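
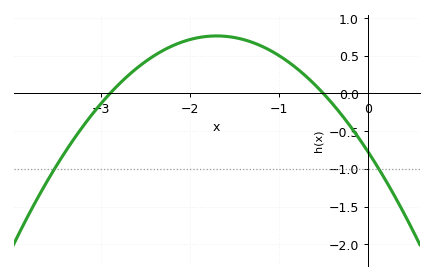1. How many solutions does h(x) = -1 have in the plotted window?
2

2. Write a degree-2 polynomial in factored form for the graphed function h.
y = -0.53(x + 2.9)(x + 0.5)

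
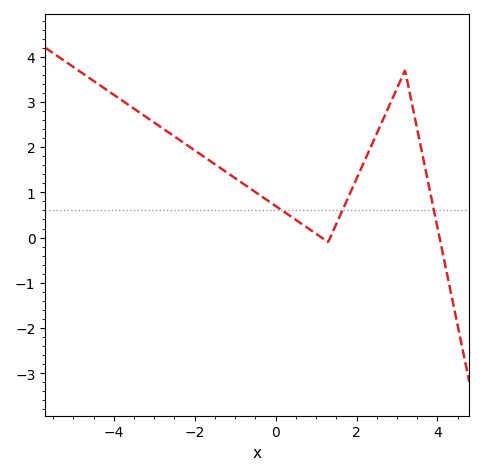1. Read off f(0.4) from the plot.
0.453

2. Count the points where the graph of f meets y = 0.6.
3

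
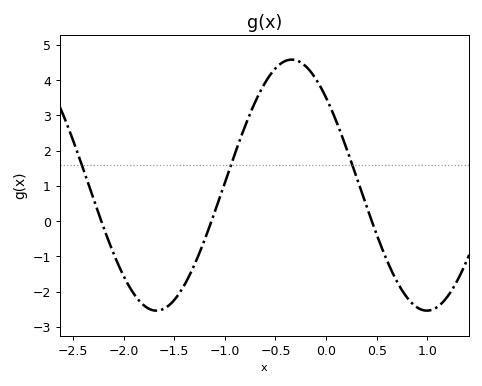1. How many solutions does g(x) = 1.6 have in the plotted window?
3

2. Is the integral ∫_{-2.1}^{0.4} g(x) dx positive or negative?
positive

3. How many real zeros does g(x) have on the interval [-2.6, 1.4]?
3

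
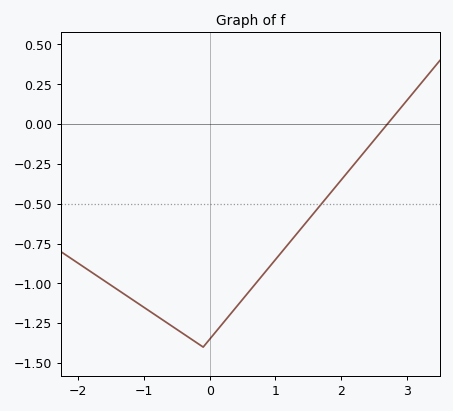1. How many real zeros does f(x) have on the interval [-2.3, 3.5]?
1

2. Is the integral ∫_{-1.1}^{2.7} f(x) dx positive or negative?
negative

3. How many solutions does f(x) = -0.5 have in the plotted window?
1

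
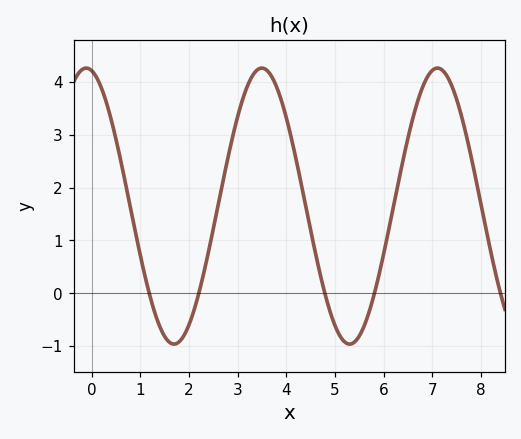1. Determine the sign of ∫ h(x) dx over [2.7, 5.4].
positive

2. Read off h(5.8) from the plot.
-0.04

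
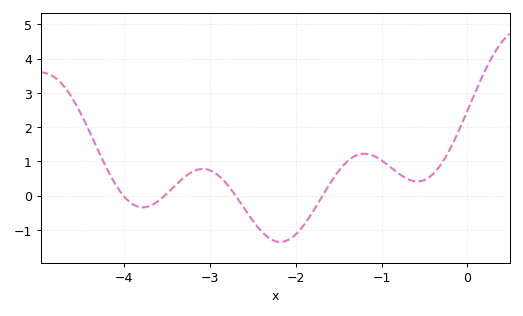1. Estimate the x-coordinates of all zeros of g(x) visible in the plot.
-4.01, -3.53, -2.7, -1.69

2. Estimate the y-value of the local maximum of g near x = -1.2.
1.22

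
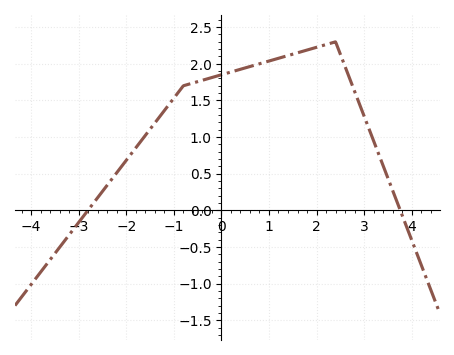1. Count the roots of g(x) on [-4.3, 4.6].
2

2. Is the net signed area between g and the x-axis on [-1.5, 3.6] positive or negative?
positive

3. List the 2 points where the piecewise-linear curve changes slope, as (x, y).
(-0.8, 1.7); (2.4, 2.3)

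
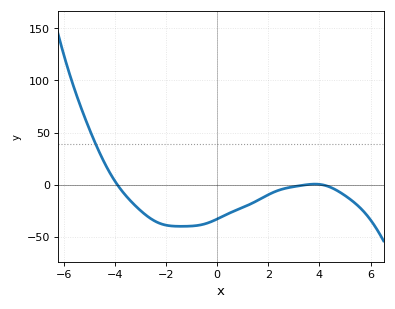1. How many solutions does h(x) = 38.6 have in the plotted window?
1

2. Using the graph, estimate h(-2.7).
-31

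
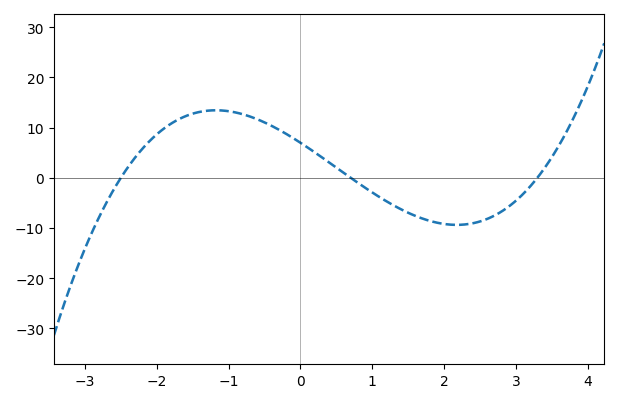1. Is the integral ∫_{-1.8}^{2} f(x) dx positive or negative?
positive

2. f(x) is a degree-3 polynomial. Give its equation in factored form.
y = 1.21(x + 2.5)(x - 0.7)(x - 3.3)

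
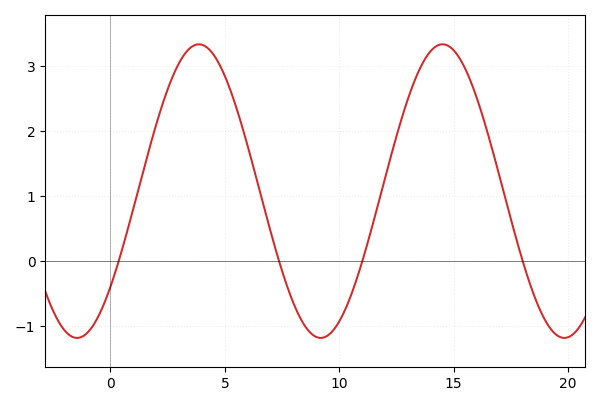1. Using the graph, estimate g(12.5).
1.9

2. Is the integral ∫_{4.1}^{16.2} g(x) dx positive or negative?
positive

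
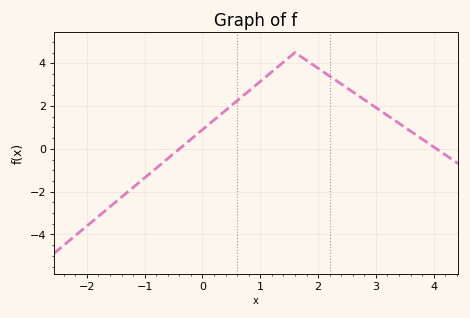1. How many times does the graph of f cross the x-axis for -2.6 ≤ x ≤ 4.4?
2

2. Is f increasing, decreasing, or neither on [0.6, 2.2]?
neither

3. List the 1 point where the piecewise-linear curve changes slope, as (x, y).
(1.6, 4.5)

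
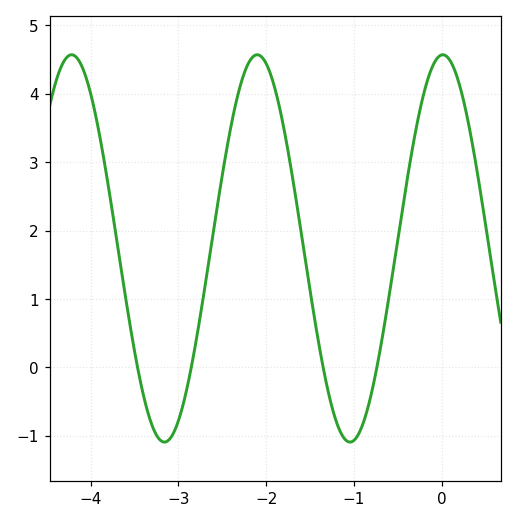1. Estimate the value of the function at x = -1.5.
1.13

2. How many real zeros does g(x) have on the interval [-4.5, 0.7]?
4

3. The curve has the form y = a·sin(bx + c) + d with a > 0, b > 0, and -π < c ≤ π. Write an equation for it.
y = 2.83sin(2.97x + 1.53) + 1.74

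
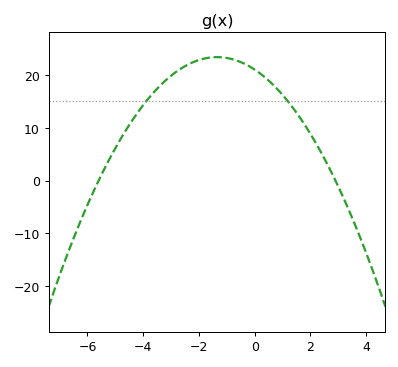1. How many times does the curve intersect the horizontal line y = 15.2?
2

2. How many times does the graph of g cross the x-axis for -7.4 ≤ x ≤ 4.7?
2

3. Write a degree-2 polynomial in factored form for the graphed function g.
y = -1.3(x + 5.6)(x - 2.9)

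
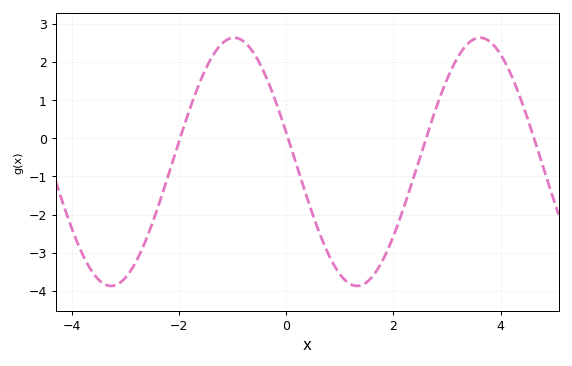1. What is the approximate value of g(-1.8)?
0.747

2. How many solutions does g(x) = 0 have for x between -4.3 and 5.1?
4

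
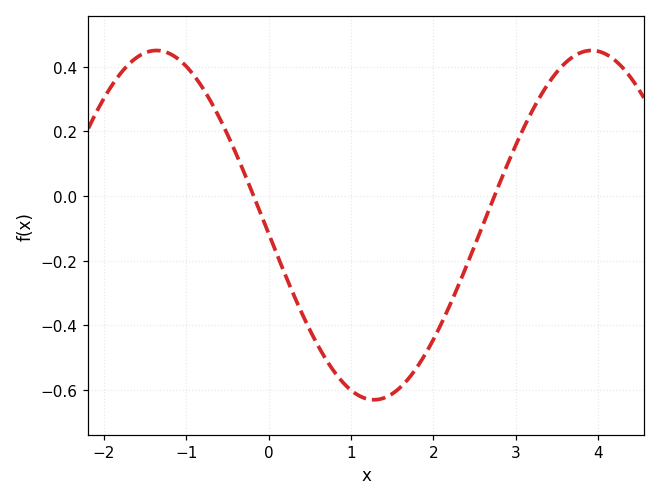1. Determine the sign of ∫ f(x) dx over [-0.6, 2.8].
negative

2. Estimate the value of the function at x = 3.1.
0.22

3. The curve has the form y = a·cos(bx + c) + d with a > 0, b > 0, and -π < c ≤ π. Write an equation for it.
y = 0.54cos(1.2x + 1.6) - 0.09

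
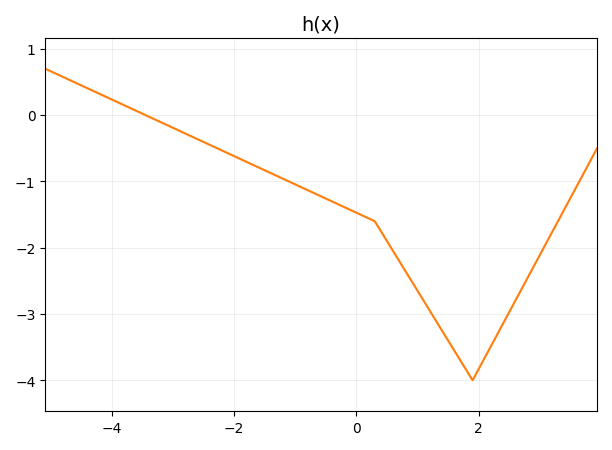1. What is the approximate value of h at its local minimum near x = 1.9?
-4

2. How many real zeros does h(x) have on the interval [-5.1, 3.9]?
1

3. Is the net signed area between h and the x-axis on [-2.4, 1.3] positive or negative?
negative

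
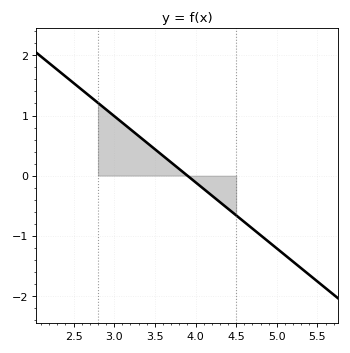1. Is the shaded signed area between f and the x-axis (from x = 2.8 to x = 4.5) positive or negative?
positive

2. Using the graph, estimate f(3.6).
0.3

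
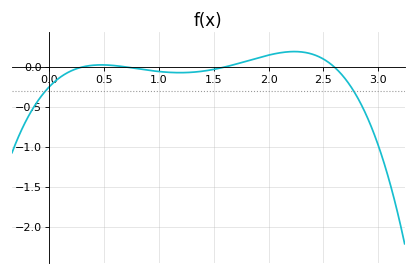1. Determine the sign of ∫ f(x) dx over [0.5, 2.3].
positive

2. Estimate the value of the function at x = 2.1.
0.2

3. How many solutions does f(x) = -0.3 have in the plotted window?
2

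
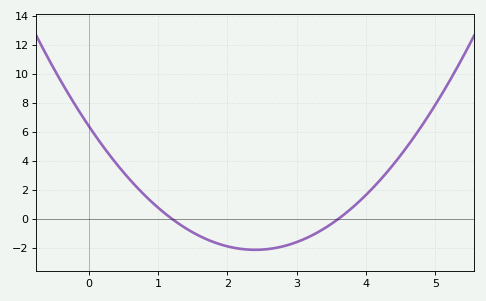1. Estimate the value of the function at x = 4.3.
3.2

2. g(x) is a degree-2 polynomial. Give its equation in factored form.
y = 1.48(x - 1.2)(x - 3.6)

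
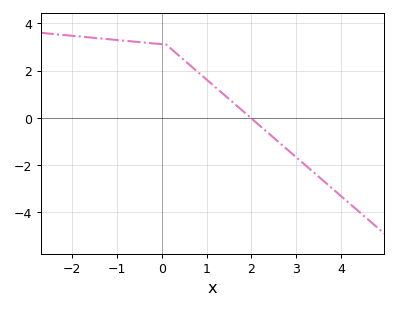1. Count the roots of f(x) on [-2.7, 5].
1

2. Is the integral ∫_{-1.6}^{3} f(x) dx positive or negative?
positive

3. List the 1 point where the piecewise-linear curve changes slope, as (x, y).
(0.1, 3.1)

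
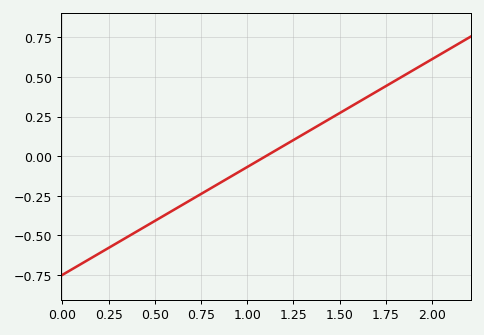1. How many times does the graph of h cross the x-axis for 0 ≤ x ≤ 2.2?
1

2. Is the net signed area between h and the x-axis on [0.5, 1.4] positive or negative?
negative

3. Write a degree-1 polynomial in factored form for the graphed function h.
y = 0.68(x - 1.1)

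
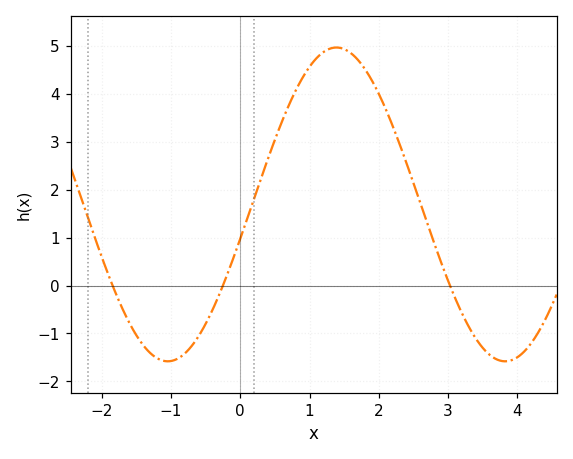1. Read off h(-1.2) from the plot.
-1.5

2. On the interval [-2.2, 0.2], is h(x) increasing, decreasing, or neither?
neither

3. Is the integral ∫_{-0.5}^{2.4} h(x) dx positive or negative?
positive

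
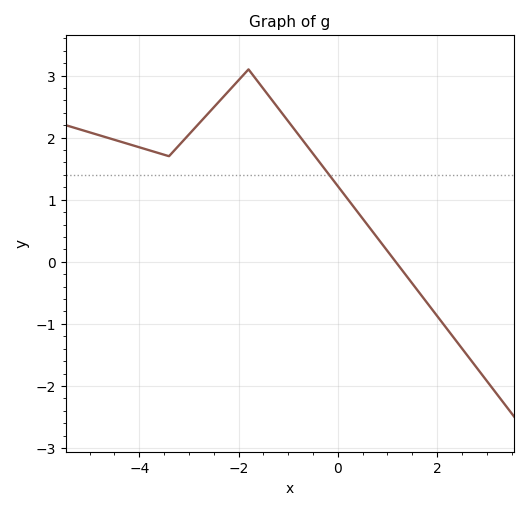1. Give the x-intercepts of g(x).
1.16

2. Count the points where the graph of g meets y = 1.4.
1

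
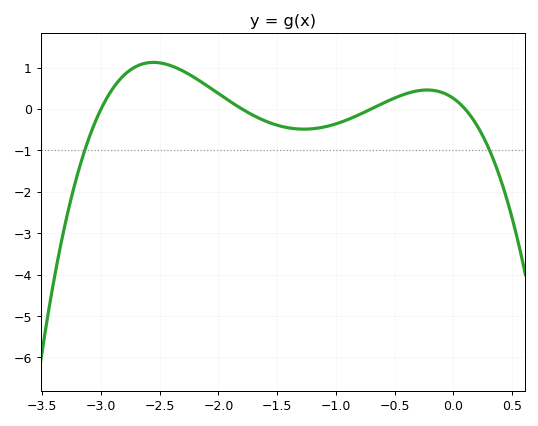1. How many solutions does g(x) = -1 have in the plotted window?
2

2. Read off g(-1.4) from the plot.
-0.457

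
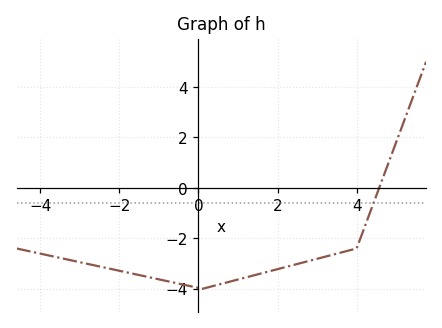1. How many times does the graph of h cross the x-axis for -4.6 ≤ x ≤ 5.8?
1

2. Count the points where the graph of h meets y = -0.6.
1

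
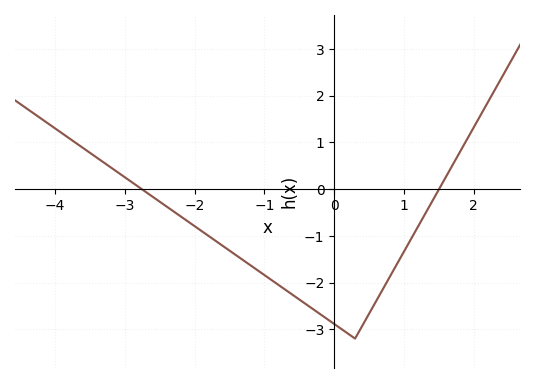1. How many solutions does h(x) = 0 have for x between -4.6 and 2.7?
2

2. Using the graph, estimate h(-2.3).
-0.5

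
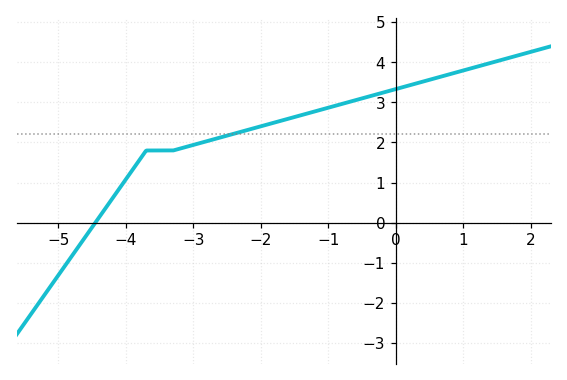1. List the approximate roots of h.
-4.4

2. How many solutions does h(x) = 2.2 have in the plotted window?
1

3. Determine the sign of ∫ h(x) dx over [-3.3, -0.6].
positive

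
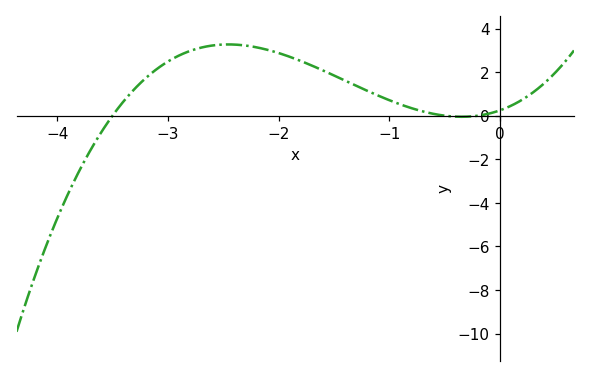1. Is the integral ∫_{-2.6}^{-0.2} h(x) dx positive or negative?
positive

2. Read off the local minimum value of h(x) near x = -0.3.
0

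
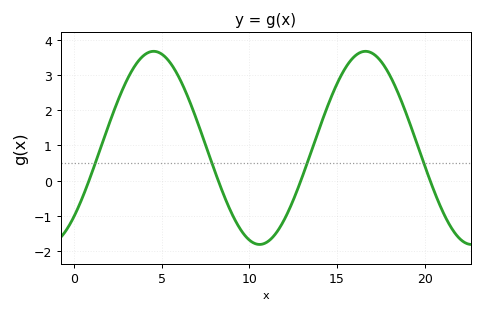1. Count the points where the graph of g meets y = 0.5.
4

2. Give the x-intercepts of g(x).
0.859, 8.23, 12.9, 20.3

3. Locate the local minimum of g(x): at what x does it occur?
10.6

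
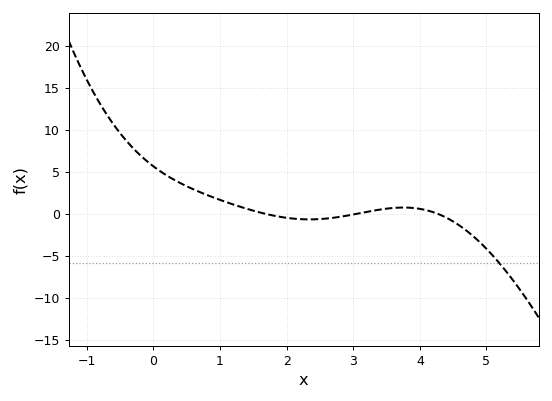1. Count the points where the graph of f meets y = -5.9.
1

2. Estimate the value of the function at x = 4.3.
-0.128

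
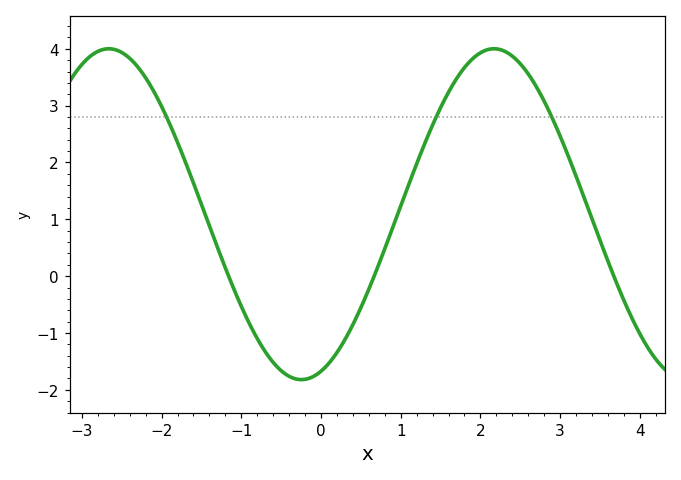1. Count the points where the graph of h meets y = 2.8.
3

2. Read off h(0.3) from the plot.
-1.1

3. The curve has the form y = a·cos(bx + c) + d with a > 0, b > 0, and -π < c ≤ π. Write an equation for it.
y = 2.91cos(1.3x - 2.8) + 1.09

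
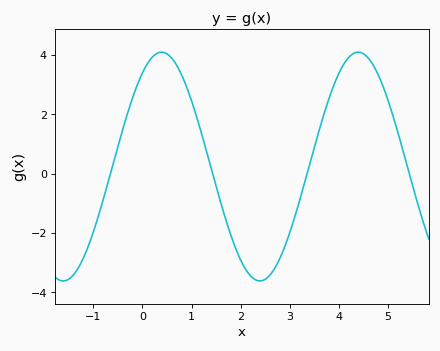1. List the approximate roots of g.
-0.6, 1.4, 3.4, 5.4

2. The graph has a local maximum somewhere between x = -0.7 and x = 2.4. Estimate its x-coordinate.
0.4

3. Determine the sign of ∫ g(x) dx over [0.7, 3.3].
negative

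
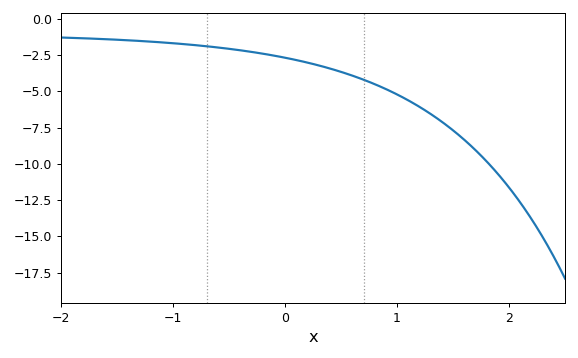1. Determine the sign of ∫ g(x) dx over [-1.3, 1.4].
negative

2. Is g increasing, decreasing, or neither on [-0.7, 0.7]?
decreasing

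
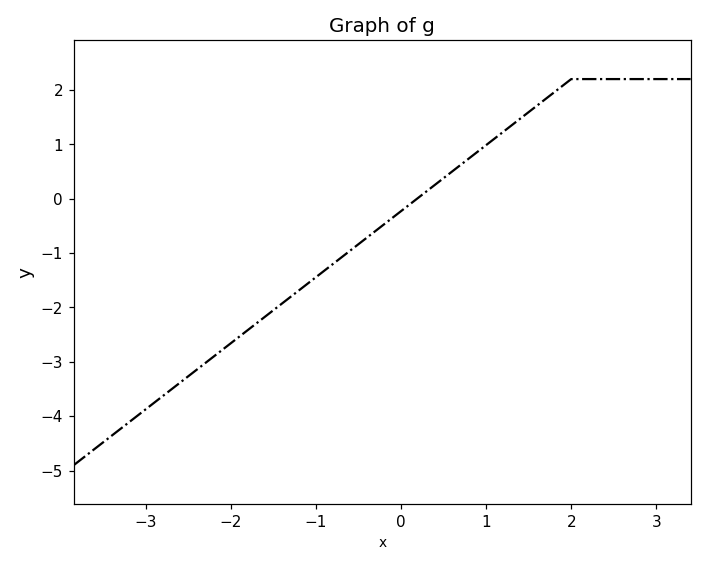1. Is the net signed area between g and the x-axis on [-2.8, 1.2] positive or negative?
negative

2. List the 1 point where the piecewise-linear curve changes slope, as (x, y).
(2, 2.2)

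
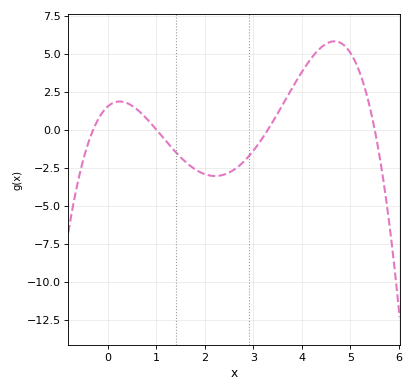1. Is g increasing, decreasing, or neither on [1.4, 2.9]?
neither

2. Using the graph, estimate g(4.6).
5.78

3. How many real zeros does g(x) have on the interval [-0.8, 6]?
4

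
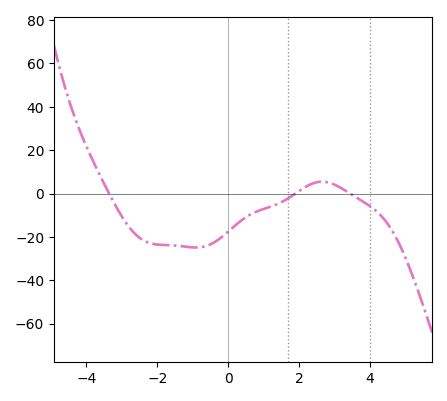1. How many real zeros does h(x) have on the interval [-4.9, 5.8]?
3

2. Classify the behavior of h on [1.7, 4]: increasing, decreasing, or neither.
neither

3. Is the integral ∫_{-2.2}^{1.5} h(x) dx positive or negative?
negative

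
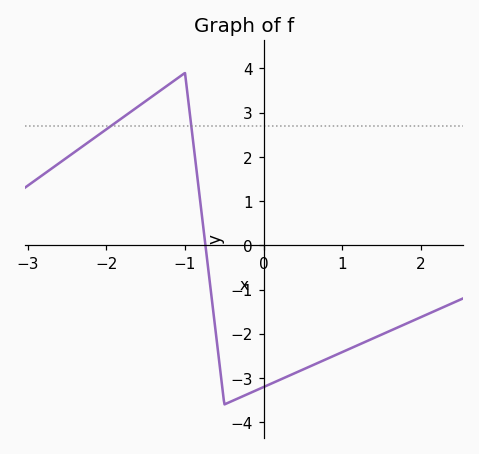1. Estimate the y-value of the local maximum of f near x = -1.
3.9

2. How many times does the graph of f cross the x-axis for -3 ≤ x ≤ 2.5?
1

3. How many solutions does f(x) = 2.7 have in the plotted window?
2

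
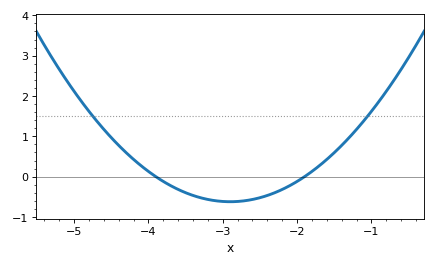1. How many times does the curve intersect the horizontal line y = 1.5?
2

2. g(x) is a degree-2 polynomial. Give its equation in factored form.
y = 0.62(x + 3.9)(x + 1.9)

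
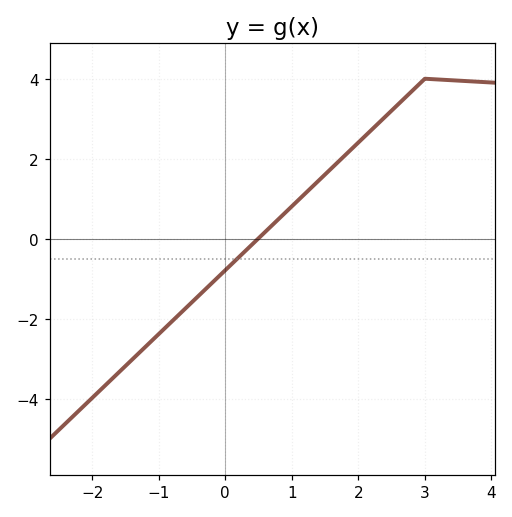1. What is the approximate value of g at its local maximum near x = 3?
4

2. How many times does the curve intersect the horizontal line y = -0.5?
1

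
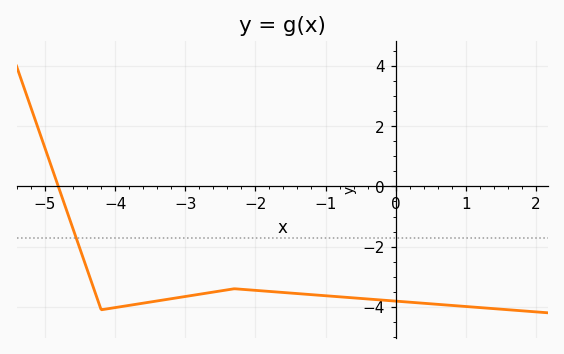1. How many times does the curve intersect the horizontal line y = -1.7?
1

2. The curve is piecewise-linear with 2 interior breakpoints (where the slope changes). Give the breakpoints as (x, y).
(-4.2, -4.1); (-2.3, -3.4)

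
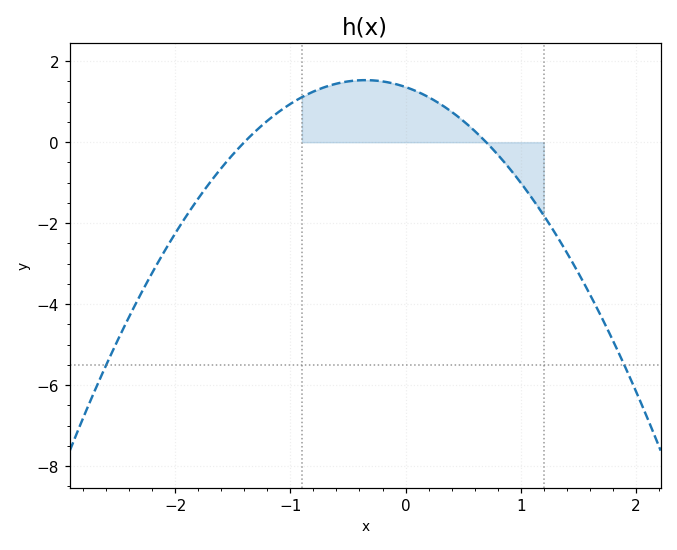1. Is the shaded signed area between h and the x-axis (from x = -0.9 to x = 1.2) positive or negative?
positive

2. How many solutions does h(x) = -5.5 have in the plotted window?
2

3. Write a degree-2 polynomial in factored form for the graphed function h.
y = -1.39(x + 1.4)(x - 0.7)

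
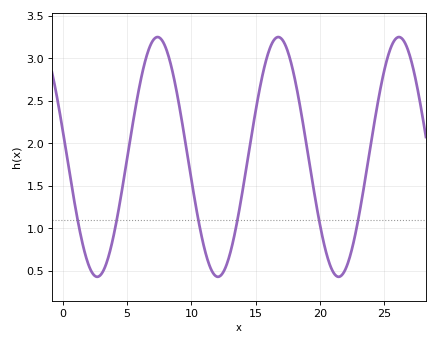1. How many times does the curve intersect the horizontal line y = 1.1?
6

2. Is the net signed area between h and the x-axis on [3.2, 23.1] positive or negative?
positive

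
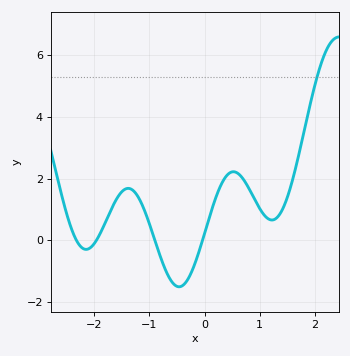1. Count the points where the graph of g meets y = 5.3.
1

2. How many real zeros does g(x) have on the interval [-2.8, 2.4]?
4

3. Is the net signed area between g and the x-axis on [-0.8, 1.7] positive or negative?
positive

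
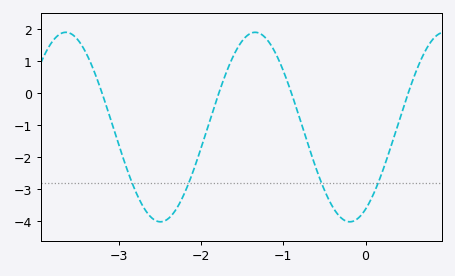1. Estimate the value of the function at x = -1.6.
1.2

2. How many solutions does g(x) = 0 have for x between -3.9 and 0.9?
4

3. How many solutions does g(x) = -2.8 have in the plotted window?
4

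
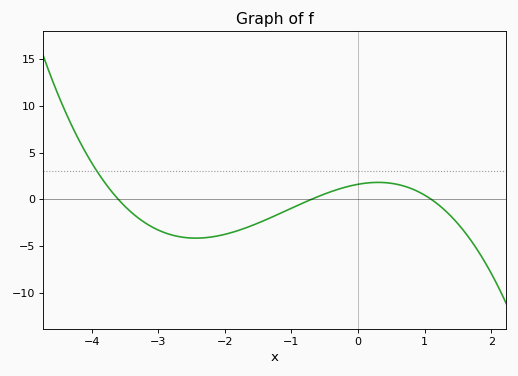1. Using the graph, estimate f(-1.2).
-1.5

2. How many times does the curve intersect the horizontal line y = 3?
1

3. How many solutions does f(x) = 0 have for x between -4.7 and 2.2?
3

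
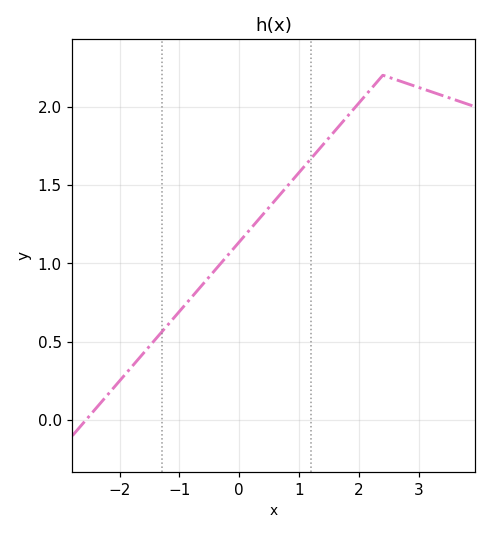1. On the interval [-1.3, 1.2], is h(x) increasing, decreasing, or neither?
increasing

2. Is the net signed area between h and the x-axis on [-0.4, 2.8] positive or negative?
positive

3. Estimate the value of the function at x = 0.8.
1.5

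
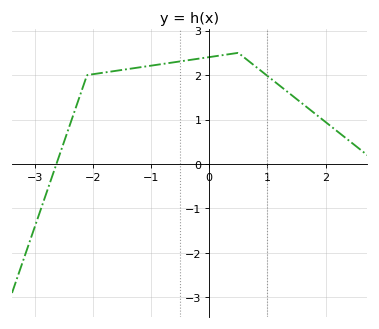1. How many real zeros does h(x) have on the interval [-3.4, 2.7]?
1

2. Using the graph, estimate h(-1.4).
2.13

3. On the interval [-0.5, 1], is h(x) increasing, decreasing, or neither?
neither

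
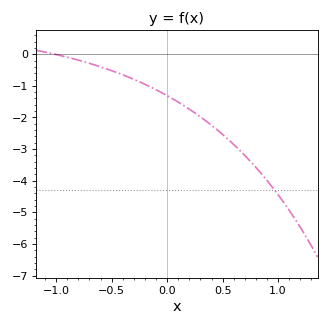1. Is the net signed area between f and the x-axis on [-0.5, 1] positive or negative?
negative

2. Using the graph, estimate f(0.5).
-2.5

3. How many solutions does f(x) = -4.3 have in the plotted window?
1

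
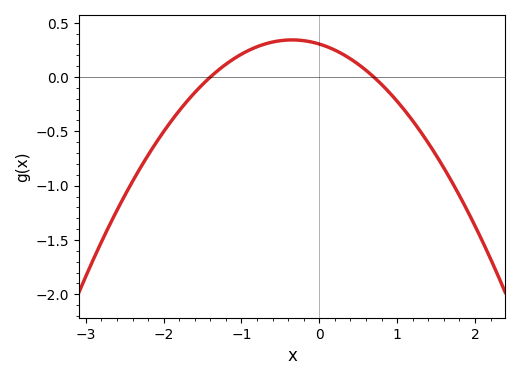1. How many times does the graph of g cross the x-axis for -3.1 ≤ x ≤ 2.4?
2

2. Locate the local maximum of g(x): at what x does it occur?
-0.4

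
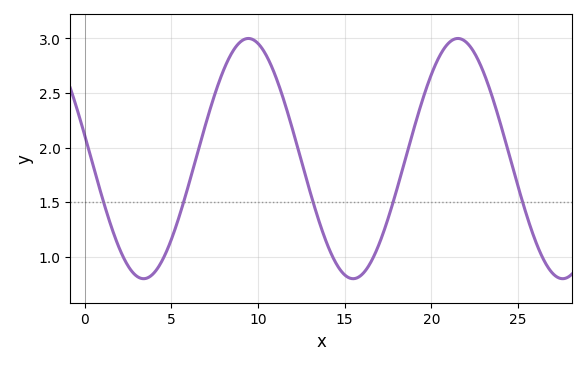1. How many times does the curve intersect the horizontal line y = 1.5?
5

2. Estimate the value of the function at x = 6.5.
1.94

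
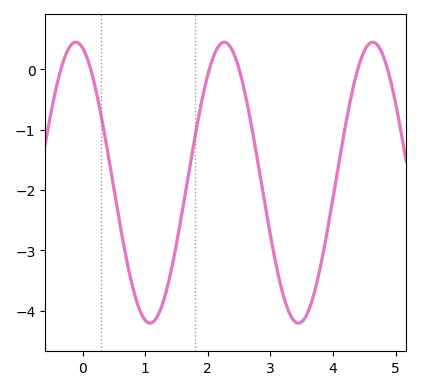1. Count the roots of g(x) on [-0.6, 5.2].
6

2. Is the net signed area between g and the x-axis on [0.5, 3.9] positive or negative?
negative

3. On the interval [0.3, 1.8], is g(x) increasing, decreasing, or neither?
neither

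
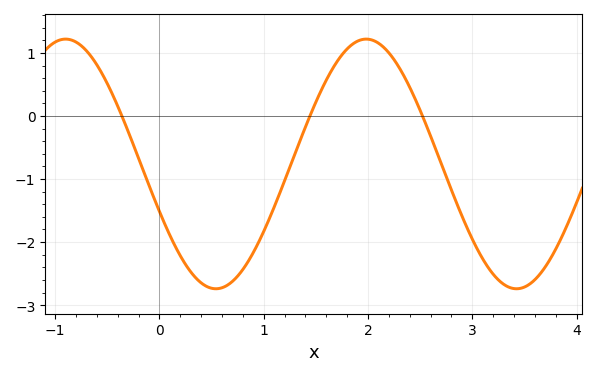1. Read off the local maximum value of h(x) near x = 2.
1.2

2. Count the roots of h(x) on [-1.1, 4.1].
3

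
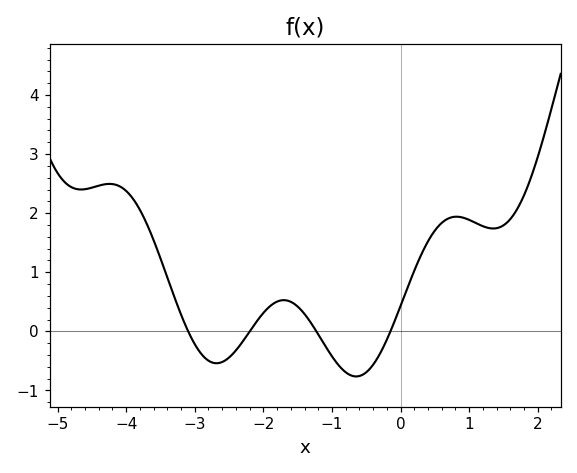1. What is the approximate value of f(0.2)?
1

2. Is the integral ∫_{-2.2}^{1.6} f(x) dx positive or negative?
positive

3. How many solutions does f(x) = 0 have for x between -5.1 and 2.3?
4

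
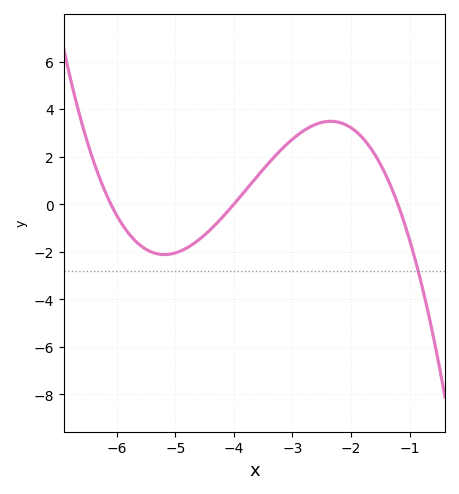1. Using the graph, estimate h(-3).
2.8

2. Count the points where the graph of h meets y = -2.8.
1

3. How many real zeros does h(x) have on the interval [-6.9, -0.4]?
3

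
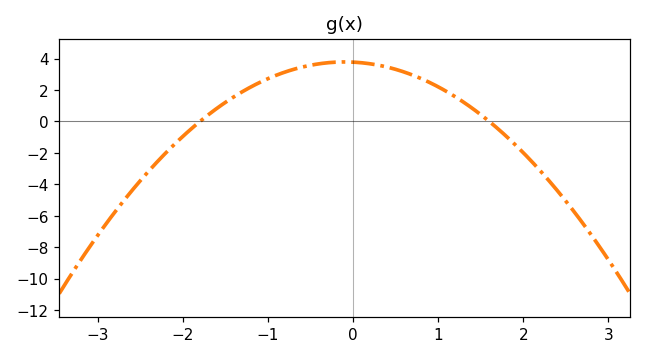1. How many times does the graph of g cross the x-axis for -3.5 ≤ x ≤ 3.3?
2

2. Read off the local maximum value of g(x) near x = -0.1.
3.79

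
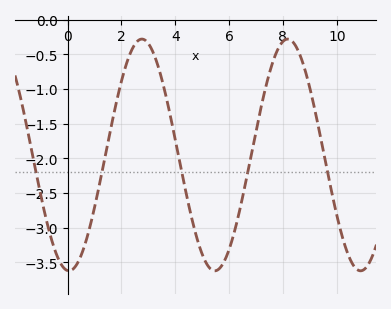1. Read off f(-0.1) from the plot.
-3.59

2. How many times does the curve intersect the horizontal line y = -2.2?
5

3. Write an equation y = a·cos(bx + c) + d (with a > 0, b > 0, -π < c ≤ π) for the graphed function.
y = 1.67cos(1.16x + 3.08) - 1.95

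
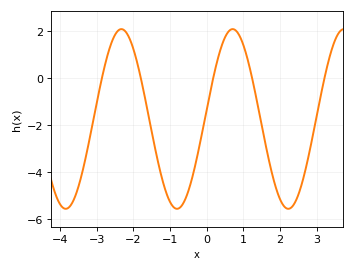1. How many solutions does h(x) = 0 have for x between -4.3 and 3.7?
5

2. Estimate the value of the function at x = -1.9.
0.698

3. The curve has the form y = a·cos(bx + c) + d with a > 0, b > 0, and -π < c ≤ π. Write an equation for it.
y = 3.82cos(2.07x - 1.47) - 1.74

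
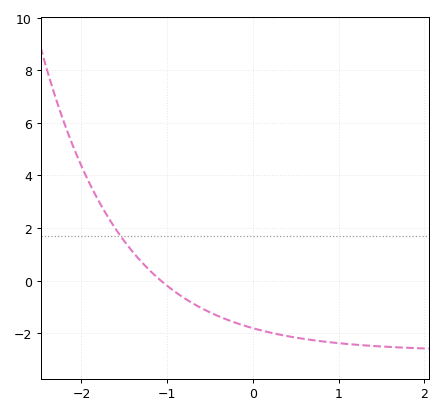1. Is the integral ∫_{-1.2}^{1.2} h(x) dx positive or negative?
negative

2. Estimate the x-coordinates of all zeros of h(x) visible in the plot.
-1.07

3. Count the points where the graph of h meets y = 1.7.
1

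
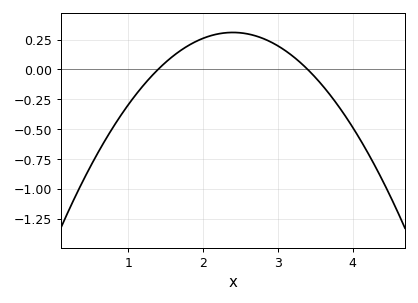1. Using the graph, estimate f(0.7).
-0.586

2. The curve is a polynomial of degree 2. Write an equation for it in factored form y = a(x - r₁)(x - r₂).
y = -0.31(x - 1.4)(x - 3.4)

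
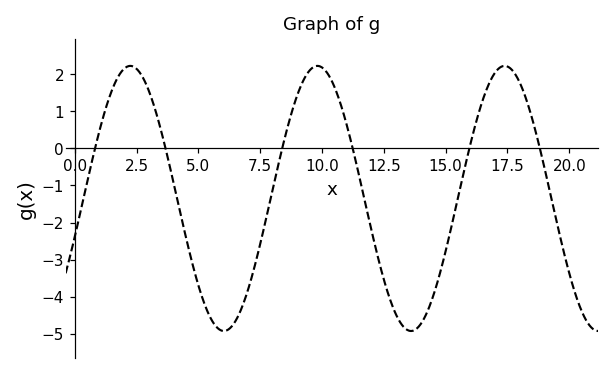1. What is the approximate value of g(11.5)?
-0.739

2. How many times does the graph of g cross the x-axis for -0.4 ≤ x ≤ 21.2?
6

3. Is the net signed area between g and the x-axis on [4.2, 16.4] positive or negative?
negative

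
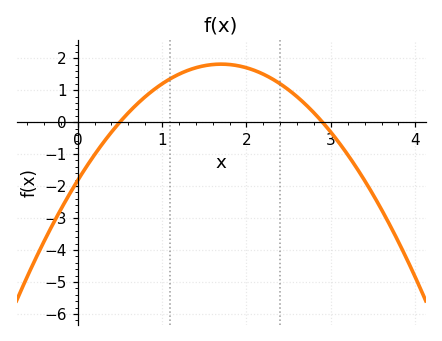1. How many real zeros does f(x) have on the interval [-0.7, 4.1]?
2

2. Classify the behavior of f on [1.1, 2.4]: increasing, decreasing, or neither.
neither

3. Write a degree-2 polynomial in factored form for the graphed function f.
y = -1.26(x - 0.5)(x - 2.9)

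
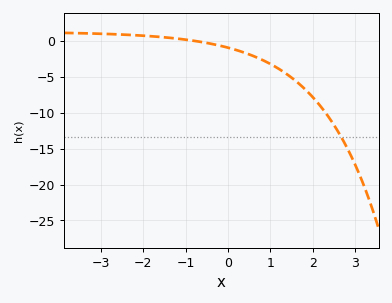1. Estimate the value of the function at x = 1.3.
-4.26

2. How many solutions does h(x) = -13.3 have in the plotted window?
1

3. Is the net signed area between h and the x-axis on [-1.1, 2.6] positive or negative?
negative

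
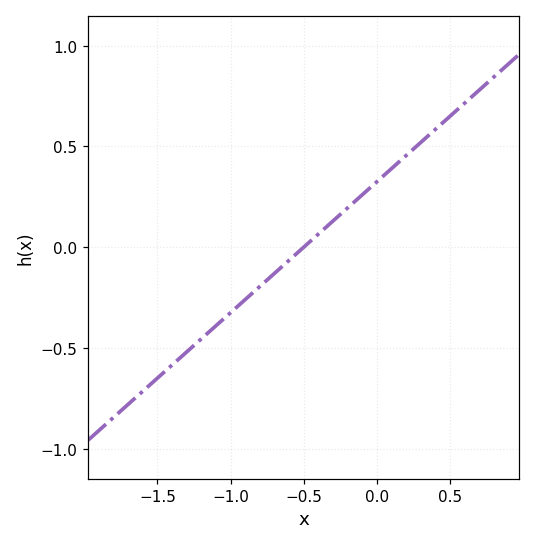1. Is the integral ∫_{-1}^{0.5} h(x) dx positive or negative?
positive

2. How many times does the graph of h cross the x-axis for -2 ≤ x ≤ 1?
1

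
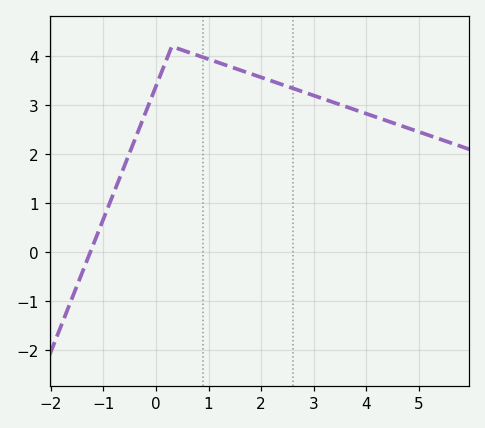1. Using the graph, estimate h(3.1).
3.16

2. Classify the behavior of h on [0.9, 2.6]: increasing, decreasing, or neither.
decreasing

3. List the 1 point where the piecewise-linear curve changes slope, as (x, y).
(0.3, 4.2)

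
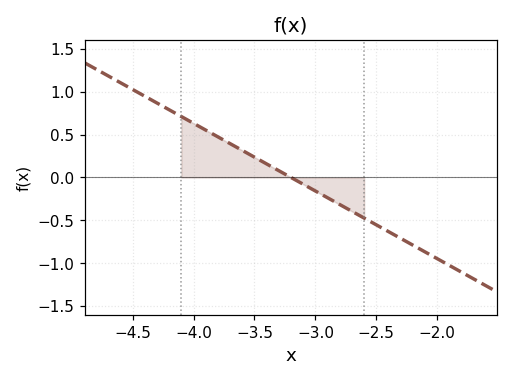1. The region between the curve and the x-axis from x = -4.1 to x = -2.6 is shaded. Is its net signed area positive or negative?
positive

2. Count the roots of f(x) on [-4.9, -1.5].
1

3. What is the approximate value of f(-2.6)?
-0.474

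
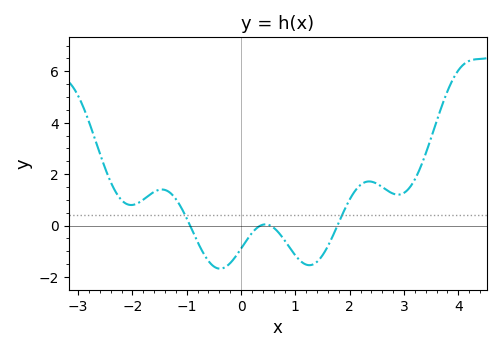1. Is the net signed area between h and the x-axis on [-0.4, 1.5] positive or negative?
negative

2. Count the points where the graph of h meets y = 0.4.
2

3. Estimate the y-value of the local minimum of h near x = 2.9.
1.2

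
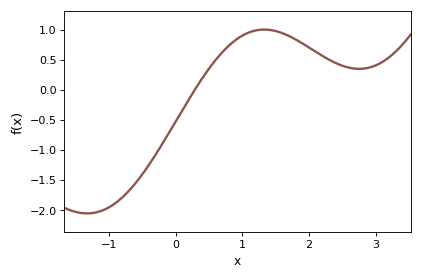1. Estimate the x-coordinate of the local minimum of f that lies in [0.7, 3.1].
2.8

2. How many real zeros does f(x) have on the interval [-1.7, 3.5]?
1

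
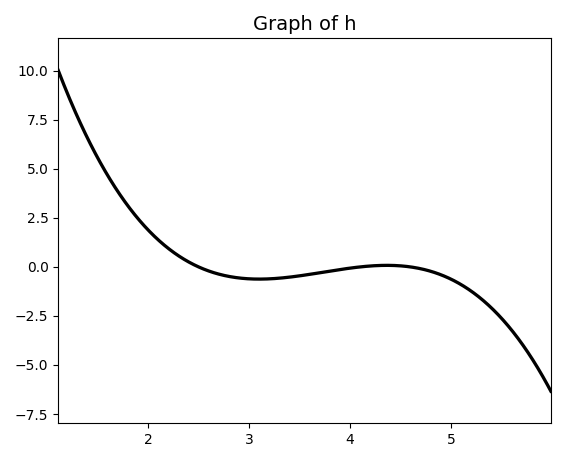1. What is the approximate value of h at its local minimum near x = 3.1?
-0.621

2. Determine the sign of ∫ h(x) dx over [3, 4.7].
negative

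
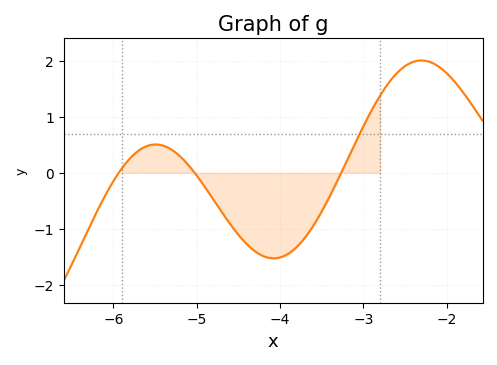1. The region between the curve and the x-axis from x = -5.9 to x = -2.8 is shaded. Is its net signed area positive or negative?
negative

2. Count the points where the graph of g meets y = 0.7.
1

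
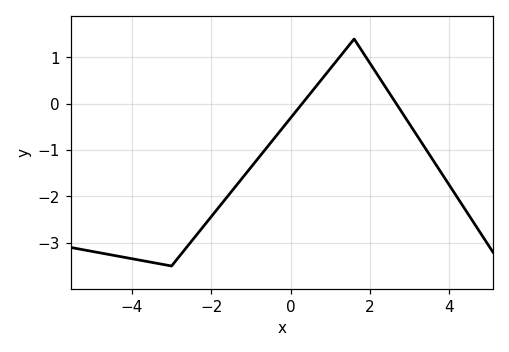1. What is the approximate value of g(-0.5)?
-0.837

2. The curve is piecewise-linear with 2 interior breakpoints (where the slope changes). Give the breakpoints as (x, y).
(-3, -3.5); (1.6, 1.4)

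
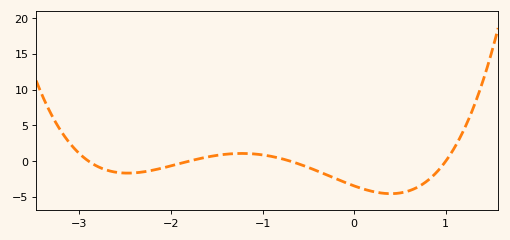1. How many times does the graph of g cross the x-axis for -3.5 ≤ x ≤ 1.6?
4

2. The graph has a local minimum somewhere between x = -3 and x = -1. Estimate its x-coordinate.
-2.5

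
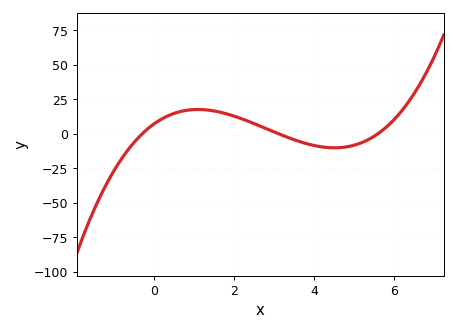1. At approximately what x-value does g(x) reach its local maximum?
1.09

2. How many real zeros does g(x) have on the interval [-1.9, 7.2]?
3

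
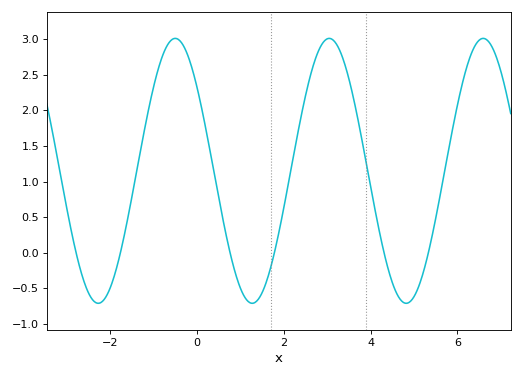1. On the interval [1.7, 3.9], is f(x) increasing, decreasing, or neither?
neither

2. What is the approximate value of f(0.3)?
1.45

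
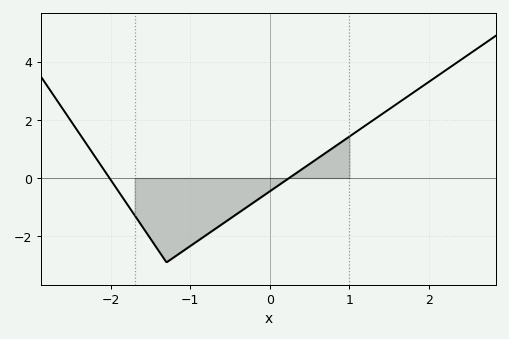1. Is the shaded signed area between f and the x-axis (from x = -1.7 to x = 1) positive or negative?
negative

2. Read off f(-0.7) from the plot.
-1.8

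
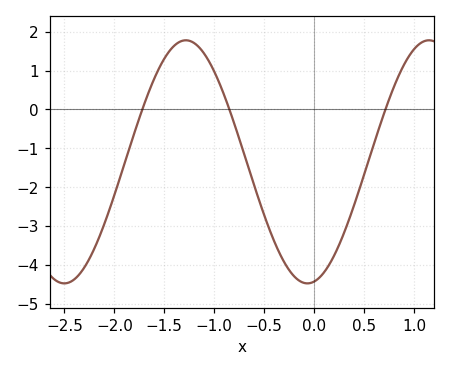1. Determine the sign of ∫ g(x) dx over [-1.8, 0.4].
negative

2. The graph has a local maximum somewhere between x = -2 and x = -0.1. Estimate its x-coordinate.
-1.3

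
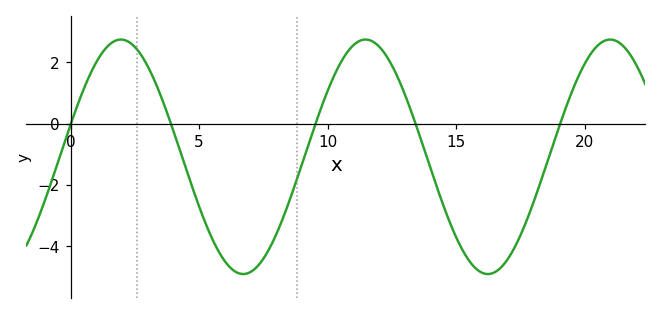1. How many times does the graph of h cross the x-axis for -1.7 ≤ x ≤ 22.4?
5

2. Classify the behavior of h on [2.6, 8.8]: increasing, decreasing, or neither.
neither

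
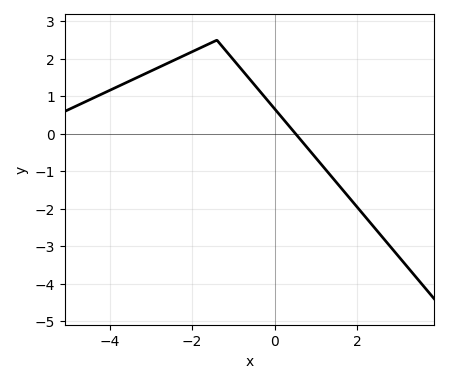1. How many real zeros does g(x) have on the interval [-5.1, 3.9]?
1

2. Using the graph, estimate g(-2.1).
2.14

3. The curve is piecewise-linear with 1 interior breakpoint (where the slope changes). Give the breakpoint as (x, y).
(-1.4, 2.5)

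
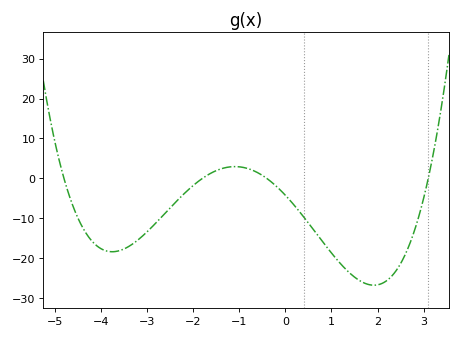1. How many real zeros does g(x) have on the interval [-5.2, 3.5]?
4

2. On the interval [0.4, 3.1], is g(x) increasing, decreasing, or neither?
neither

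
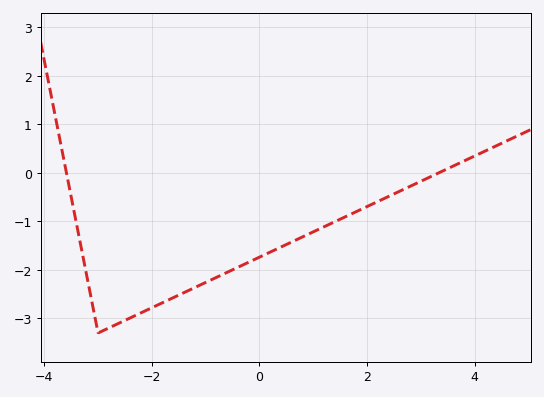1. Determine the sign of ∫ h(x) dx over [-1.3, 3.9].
negative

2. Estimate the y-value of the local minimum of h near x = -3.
-3.3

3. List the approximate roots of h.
-3.59, 3.33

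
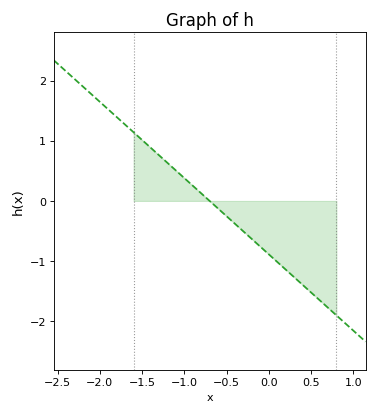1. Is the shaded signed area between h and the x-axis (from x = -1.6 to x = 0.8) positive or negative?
negative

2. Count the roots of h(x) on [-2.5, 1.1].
1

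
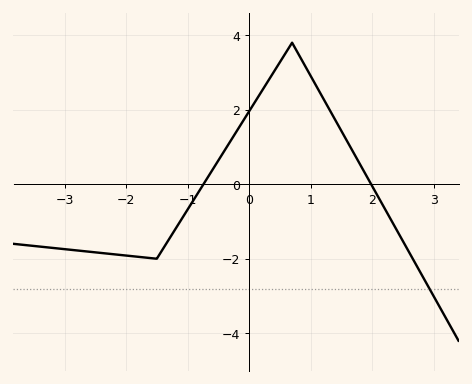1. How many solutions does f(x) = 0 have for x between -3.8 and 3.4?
2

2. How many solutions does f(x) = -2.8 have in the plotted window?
1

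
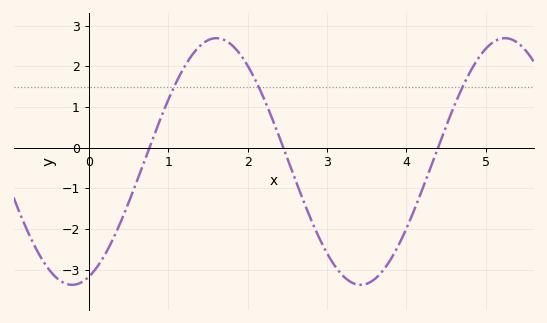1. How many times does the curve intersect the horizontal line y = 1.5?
3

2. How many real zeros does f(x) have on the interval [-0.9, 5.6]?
3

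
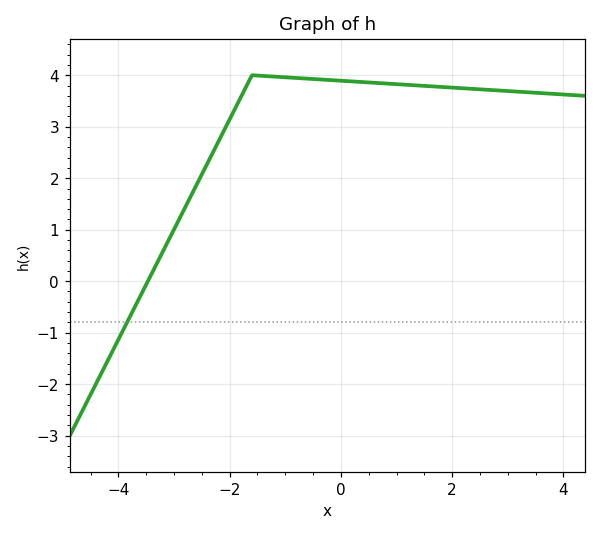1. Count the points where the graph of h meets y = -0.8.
1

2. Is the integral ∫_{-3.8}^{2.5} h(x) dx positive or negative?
positive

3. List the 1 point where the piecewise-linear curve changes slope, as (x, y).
(-1.6, 4)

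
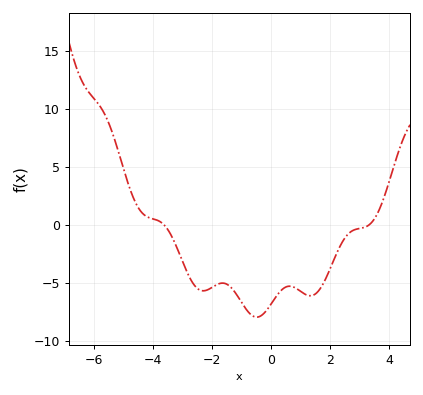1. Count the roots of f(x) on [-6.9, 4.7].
2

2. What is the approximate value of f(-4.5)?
1.5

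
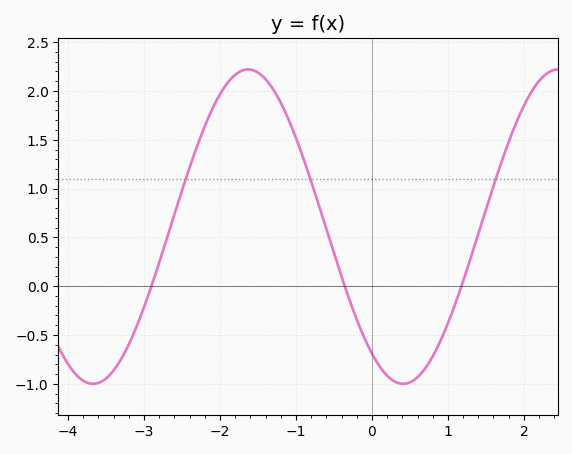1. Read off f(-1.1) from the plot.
1.7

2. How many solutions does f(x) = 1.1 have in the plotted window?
3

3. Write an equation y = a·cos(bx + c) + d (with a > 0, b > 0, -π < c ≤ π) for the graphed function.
y = 1.61cos(1.5x + 2.5) + 0.61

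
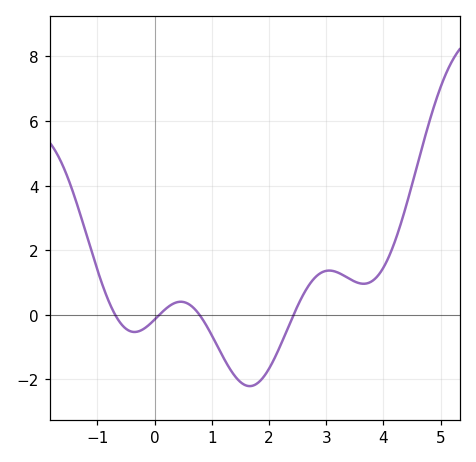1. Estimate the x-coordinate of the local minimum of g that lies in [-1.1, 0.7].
-0.351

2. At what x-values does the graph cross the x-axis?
-0.688, 0.084, 0.786, 2.43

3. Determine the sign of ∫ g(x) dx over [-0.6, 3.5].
negative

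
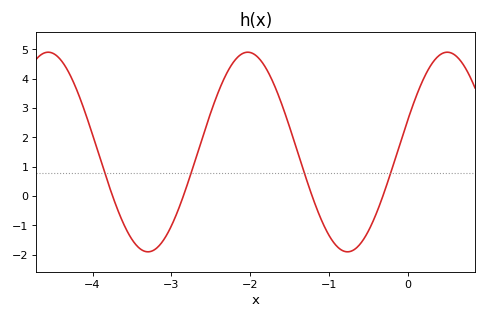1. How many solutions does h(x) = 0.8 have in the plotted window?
4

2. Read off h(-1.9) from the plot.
4.7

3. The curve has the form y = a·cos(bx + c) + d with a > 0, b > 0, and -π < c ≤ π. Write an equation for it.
y = 3.4cos(2.5x - 1.2) + 1.5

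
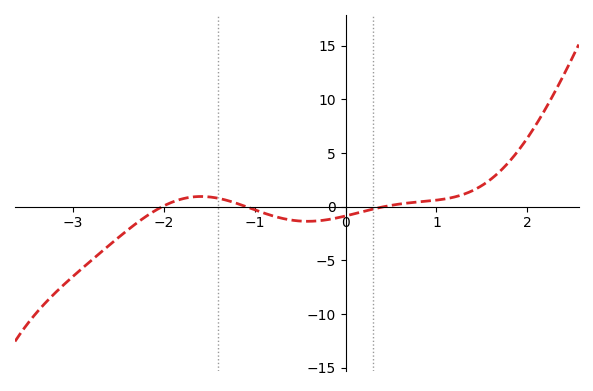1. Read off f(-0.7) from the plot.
-1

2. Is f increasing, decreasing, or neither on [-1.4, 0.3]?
neither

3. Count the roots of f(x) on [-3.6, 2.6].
3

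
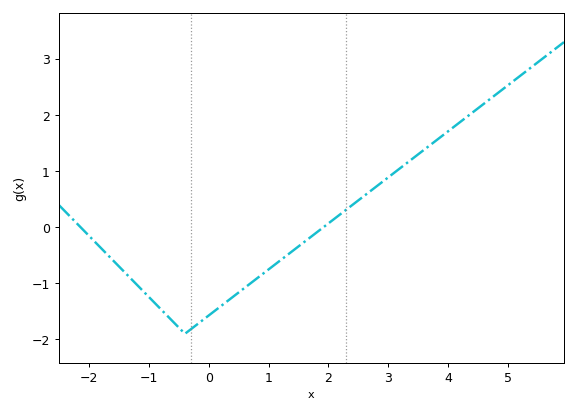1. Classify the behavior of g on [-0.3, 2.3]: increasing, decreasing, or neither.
increasing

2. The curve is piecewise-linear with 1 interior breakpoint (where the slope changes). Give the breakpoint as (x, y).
(-0.4, -1.9)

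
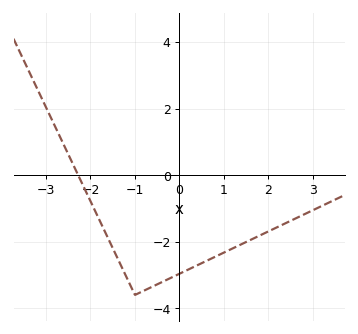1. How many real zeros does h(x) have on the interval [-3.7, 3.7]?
1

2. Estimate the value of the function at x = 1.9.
-1.75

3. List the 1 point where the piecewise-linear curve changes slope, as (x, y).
(-1, -3.6)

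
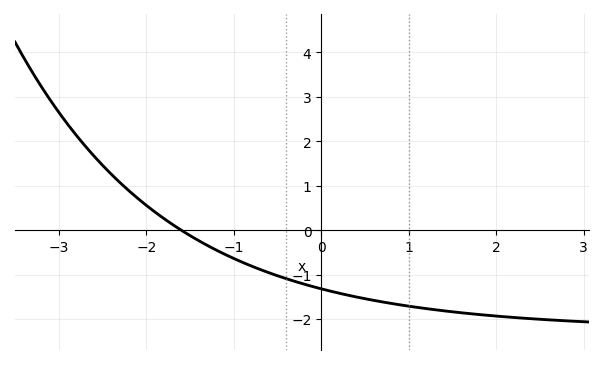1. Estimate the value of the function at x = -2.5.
1.5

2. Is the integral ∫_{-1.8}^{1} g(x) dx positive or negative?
negative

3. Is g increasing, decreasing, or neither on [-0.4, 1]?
decreasing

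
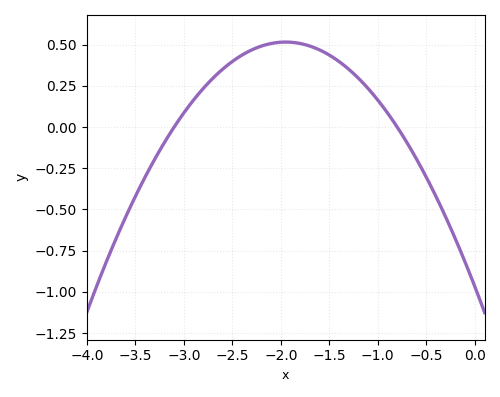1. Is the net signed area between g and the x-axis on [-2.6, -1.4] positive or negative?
positive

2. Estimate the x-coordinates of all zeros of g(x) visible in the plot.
-3.1, -0.8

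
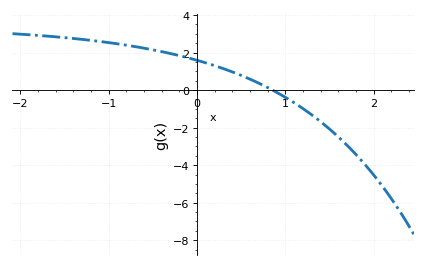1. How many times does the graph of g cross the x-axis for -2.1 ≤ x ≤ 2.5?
1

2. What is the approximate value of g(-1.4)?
2.75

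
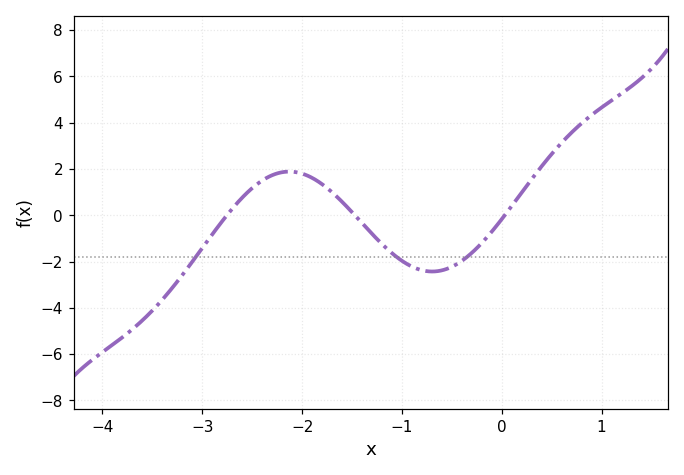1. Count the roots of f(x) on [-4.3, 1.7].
3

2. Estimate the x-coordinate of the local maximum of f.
-2.1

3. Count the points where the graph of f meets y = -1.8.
3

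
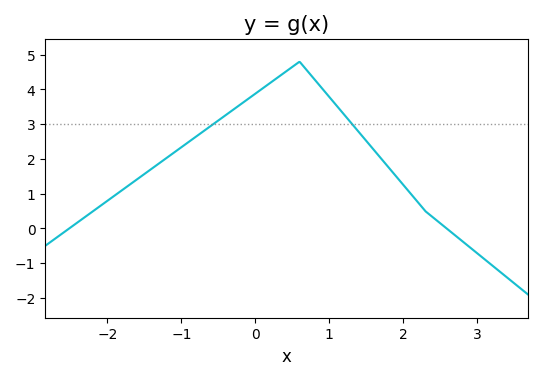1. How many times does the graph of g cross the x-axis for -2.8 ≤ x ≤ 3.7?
2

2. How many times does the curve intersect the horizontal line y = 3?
2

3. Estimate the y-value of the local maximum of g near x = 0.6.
4.8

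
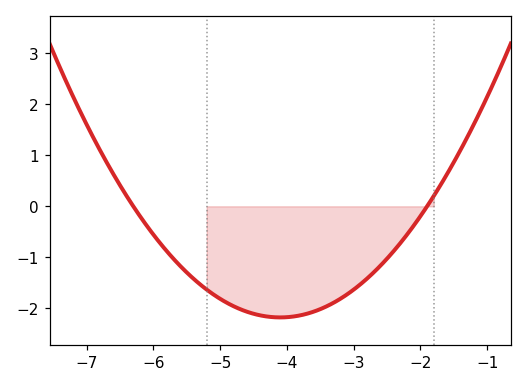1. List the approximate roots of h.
-6.3, -1.9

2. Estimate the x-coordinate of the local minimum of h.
-4.1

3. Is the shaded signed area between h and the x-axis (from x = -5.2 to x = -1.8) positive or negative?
negative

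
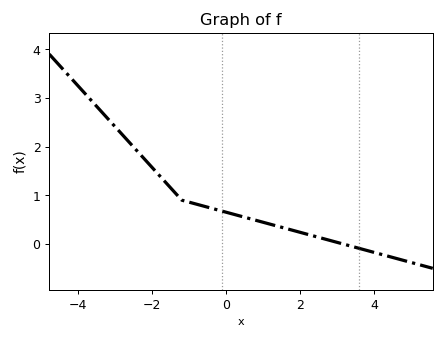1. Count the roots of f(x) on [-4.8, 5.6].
1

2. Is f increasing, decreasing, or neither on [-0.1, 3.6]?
decreasing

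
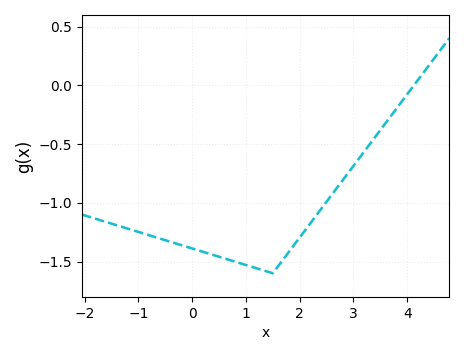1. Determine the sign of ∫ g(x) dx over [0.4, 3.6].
negative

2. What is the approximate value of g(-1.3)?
-1.21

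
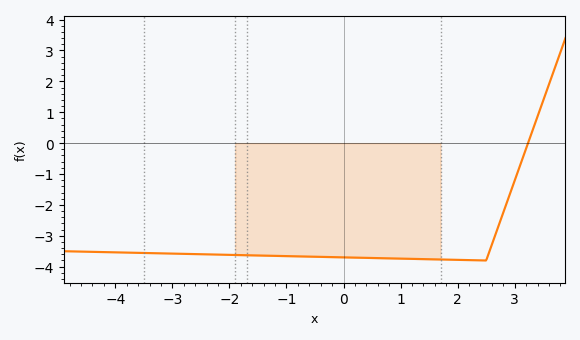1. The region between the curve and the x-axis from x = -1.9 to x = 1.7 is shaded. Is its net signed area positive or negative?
negative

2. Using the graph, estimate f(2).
-3.78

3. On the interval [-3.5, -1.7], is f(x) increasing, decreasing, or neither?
decreasing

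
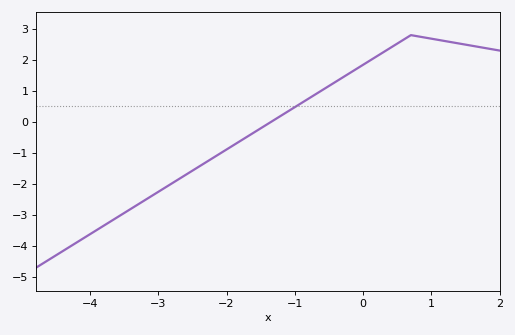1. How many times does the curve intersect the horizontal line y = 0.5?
1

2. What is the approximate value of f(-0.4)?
1.3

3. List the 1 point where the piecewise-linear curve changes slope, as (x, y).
(0.7, 2.8)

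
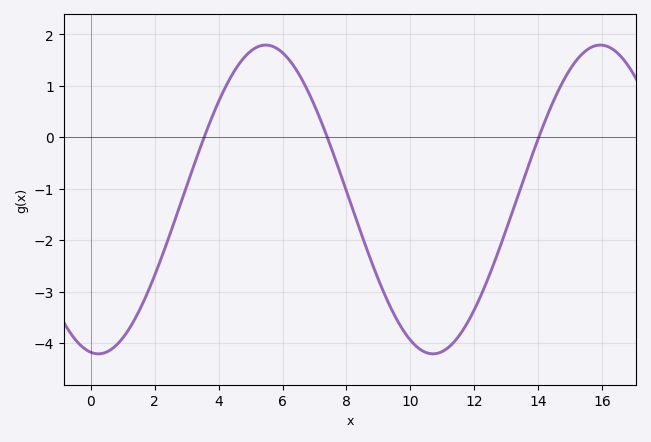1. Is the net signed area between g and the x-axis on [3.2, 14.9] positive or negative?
negative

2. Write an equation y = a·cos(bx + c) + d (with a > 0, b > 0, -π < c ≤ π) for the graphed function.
y = 3cos(0.6x + 3) - 1.21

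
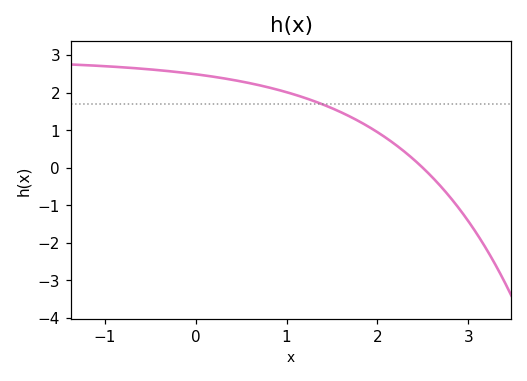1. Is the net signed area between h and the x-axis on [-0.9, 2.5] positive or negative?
positive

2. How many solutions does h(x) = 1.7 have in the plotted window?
1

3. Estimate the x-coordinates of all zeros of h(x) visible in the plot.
2.5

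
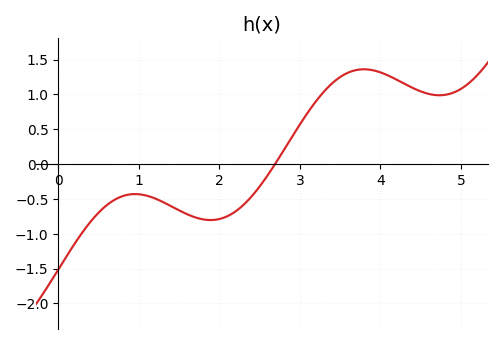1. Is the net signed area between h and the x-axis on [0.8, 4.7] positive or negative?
positive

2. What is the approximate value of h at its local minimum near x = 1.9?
-0.8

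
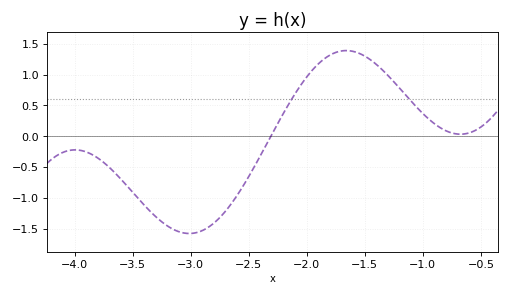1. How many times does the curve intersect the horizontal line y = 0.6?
2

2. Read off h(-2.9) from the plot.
-1.53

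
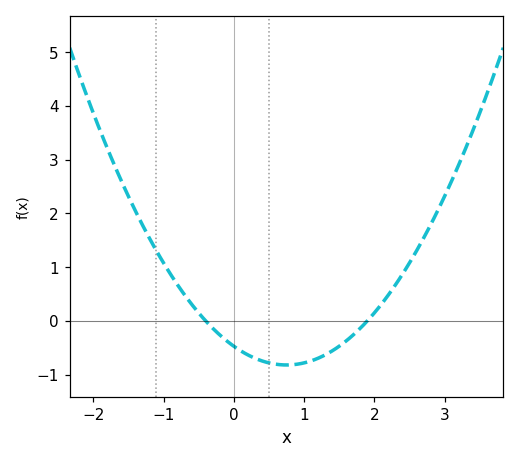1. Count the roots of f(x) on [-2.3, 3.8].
2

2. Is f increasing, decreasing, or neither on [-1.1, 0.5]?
decreasing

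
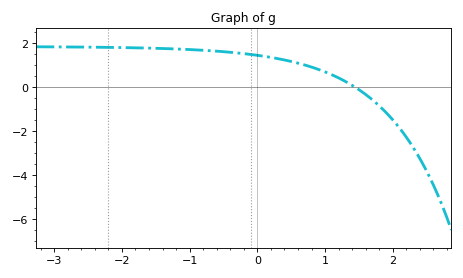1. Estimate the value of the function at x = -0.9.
1.71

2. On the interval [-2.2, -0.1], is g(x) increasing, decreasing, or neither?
decreasing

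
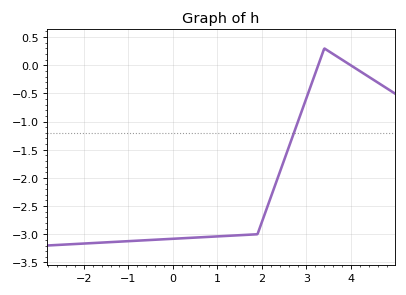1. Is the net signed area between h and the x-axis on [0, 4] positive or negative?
negative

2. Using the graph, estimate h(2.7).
-1.24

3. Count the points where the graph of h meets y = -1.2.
1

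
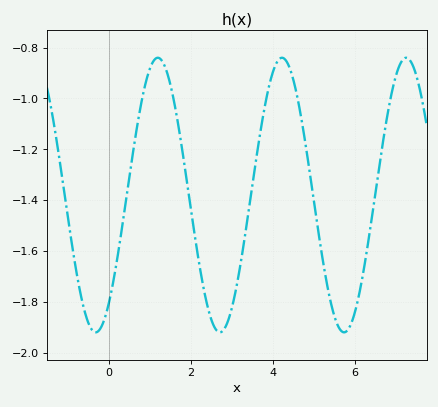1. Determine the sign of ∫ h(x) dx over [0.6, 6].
negative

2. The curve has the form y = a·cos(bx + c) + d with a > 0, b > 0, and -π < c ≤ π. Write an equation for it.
y = 0.54cos(2.1x - 2.5) - 1.38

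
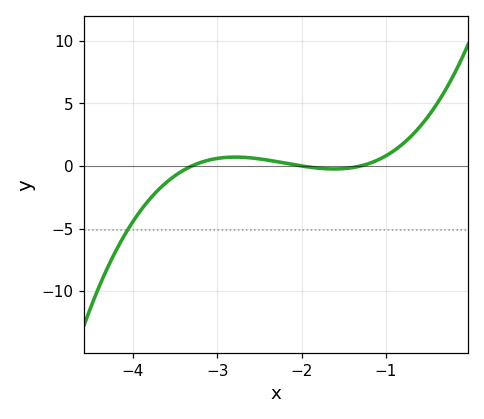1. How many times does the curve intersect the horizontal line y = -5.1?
1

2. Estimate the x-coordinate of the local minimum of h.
-1.6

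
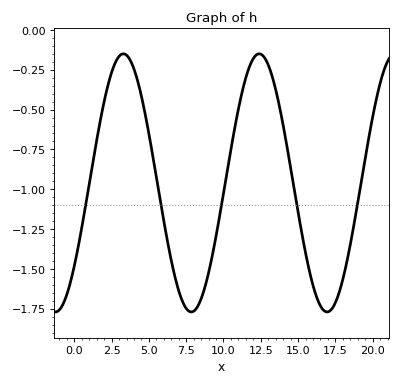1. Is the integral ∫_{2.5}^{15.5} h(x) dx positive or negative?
negative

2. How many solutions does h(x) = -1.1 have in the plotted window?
5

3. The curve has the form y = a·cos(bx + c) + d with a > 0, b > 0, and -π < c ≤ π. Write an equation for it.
y = 0.81cos(0.69x - 2.3) - 0.96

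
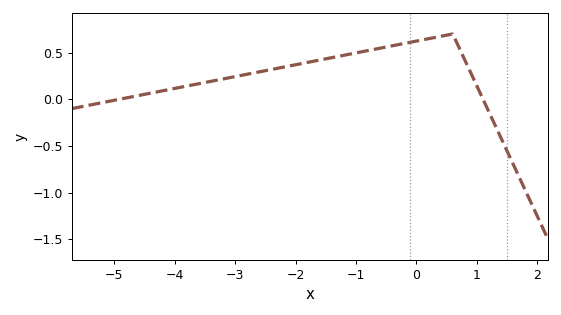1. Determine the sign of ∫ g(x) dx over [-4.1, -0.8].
positive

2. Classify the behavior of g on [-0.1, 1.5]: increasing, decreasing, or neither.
neither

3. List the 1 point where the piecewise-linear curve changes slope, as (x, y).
(0.6, 0.7)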